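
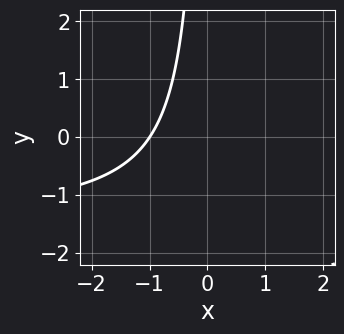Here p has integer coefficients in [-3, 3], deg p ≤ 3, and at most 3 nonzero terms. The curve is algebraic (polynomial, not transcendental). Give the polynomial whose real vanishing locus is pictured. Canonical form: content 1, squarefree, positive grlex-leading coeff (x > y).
(a) The degree is 2 — the shape is more complex than any degree-1 curve.
(b) Against the integer gridlines: no y-intercept at any integer in the box; one x-axis crossing is at x = -1.
(c) Putting this together gives p.

2*x*y + 3*x + 3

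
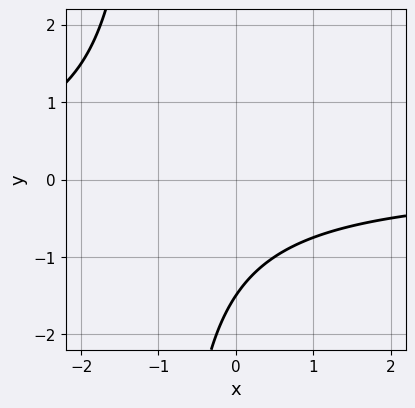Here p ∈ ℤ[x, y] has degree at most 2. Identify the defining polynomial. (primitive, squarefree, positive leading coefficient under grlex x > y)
2*x*y + 2*y + 3

First, degree: no degree-1 curve has this shape, so deg p = 2.
Next, checking where it meets the axes: no x-intercept at any integer in the box.
Finally, the integer polynomial consistent with all of this is the stated p.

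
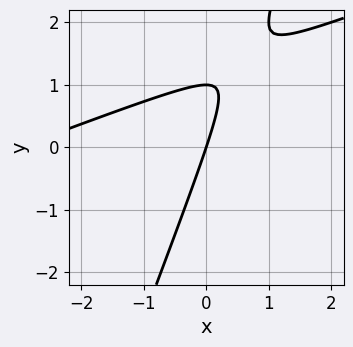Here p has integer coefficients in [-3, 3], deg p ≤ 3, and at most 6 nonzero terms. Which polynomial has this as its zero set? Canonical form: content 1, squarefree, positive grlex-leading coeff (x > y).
x^2 - 3*x*y + y^2 + 3*x - y

1. The degree is 2 — the shape is more complex than any degree-1 curve.
2. From the visible intercepts: one x-axis crossing is at x = 0; the y-axis gridline crossings are at y ∈ {0, 1}.
3. Matching integer coefficients to the picture gives p.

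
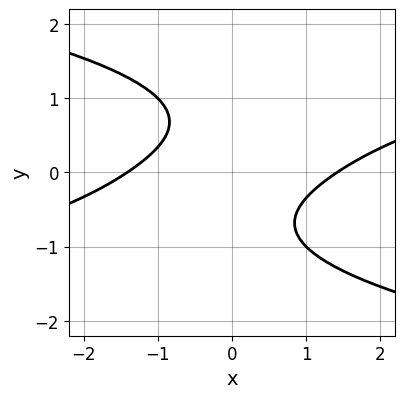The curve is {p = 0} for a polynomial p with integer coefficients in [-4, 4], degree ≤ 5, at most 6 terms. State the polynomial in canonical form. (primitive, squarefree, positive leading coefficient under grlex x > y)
deg p = 4. The shape is more complex than any degree-3 curve.
Checking where it meets the axes: it misses every integer gridline on the y-axis.
Assembling these constraints gives the stated polynomial.

2*y^4 - x^2 + 3*x*y + 2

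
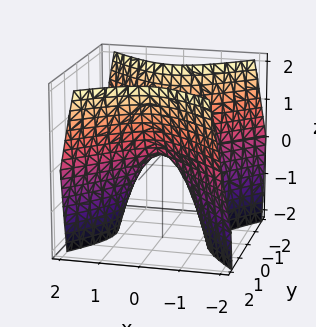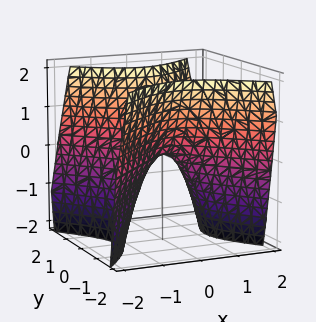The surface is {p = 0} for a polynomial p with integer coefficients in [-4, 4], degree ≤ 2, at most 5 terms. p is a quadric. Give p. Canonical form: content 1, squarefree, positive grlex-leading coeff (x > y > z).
3*x^2 - 3*y^2 + 2*z

1. Degree: a hyperbolic paraboloid; a quadric, so deg p = 2.
2. Symmetries: the x ↦ −x reflection is a symmetry, so x appears only in even powers; mirror symmetry y ↦ −y ⇒ only even powers of y.
3. Against the integer gridlines: one x-axis crossing is at x = 0; one y-axis crossing is at y = 0.
4. Putting this together gives p.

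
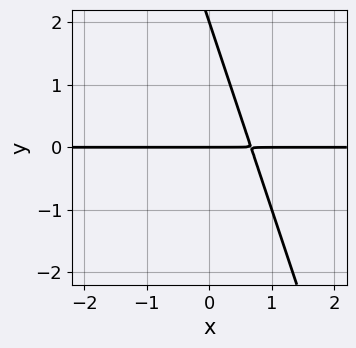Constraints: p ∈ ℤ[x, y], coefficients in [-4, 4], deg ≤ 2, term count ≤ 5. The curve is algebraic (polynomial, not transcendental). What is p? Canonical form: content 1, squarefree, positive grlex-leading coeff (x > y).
3*x*y + y^2 - 2*y

1. The degree is 2 — the shape is more complex than any degree-1 curve.
2. From the visible intercepts: every point of the x-axis in the box is on the curve; among the integer gridlines, it crosses the y-axis at y ∈ {0, 2}.
3. Putting this together gives p.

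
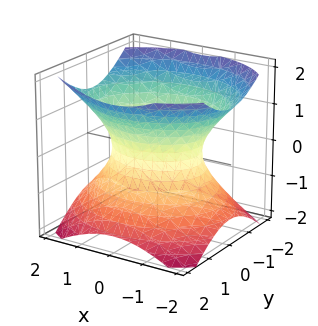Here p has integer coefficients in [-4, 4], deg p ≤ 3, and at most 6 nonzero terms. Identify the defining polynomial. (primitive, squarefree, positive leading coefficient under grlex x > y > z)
2*x^2 + 3*y^2 - 3*z^2 - 3

Degree: an hourglass — one-sheet hyperboloid; a quadric, so deg p = 2.
Symmetries: it's symmetric under y → −y, forcing even powers of y; mirror symmetry z ↦ −z ⇒ only even powers of z; the x ↦ −x reflection is a symmetry, so x appears only in even powers.
Checking where it meets the axes: the surface avoids every integer z-axis point in the box; the y-axis gridline crossings are at y ∈ {-1, 1}.
These observations pin down the coefficients.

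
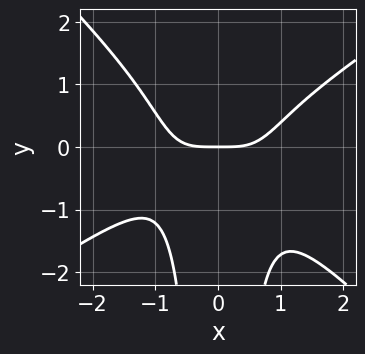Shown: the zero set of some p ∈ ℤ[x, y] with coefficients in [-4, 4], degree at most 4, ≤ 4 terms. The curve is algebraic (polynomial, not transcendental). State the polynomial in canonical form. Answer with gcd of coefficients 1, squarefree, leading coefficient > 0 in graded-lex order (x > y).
2*x^4 - x^3*y - 3*x^2*y^2 - 3*y

1. deg p = 4.
2. Reading off the gridlines: one x-axis crossing is at x = 0; one y-axis crossing is at y = 0.
3. Fitting integer coefficients to these (and the overall shape) gives p.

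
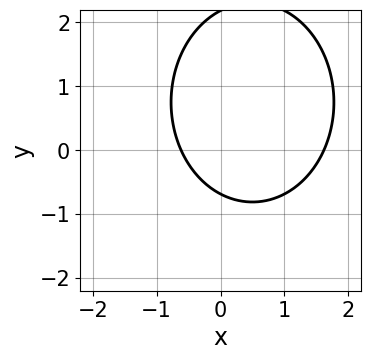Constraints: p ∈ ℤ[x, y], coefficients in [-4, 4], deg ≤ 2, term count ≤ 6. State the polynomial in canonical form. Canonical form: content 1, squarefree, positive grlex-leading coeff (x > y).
(a) deg p = 2. No degree-1 curve has this shape.
(b) Solving for integer coefficients yields p as stated.

3*x^2 + 2*y^2 - 3*x - 3*y - 3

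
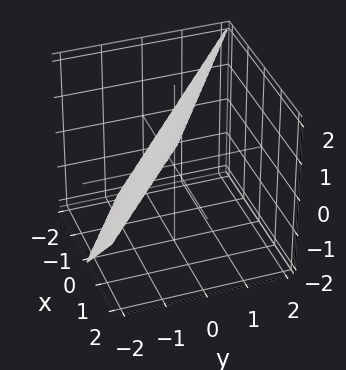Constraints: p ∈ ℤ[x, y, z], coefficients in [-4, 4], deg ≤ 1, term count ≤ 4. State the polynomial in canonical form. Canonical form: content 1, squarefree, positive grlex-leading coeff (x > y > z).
Degree: every cross-section is a straight line — this is a plane, so deg p = 1.
From the visible intercepts: it meets the z-axis at z = 1 (among the integer gridlines); one x-axis crossing is at x = -1.
The integer polynomial consistent with all of this is the stated p.

2*x + 3*y - 2*z + 2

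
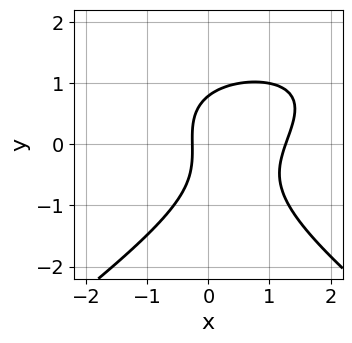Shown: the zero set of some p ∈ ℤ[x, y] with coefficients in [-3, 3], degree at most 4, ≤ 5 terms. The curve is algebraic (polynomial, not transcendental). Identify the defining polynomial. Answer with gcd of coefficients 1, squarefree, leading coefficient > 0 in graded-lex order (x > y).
x^2*y - 2*y^3 - 3*x^2 + 3*x + 1

Degree: no degree-2 curve has this shape, so deg p = 3.
Solving for integer coefficients yields p as stated.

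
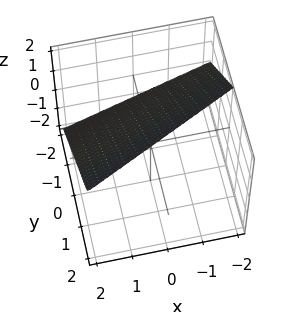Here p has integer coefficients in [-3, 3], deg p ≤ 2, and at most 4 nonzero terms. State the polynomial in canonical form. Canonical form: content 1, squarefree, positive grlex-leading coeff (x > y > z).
1. Degree: every cross-section is a straight line — this is a plane, so deg p = 1.
2. Observable constraints: it meets the x-axis at x = 2 (among the integer gridlines); it crosses the z-axis at the gridline z = 1; it crosses the y-axis at the gridline y = -1.
3. Together with the visible shape, these determine p as stated.

x - 2*y + 2*z - 2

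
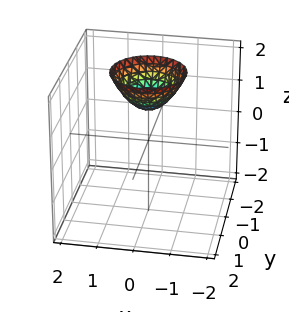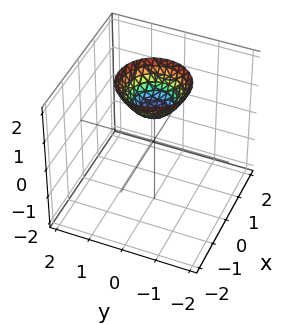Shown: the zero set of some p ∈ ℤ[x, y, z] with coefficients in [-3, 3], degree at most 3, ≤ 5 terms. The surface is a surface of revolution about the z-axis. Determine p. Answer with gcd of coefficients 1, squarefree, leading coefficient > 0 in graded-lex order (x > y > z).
Degree: the shape is more complex than any degree-1 surface, so deg p = 2.
Symmetries: rotational symmetry about the z-axis ⇒ p depends on x, y only through x² + y².
Reading off the gridlines: it misses every integer gridline on the y-axis; no x-intercept at any integer in the box; a circular section at z = 2 has radius exactly 1; one z-axis crossing is at z = 1.
Matching integer coefficients to the picture gives p.

x^2 + y^2 - z + 1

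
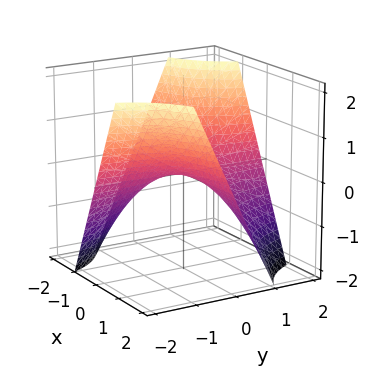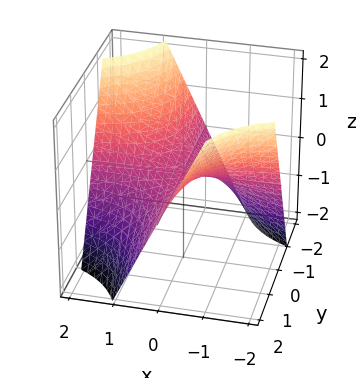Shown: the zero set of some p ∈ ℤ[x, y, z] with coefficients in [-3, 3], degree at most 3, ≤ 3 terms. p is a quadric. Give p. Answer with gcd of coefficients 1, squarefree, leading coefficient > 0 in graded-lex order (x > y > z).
x*y + z

Degree: a saddle surface; a quadric, so deg p = 2.
From the visible intercepts: every point of the x-axis in the box is on the surface; it meets the z-axis at z = 0 (among the integer gridlines); every point of the y-axis in the box is on the surface.
Matching integer coefficients to the picture gives p.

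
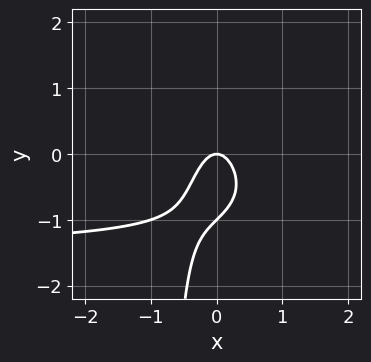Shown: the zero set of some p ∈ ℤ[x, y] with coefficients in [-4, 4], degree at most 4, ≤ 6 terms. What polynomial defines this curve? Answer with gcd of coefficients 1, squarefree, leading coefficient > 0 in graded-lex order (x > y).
The degree is 3 — a generic line meets the curve in up to 3 points.
From the visible intercepts: one x-axis crossing is at x = 0; among the integer gridlines, it crosses the y-axis at y ∈ {-1, 0}.
These observations pin down the coefficients.

2*x^2*y + x*y^2 + 3*x^2 + y^2 + y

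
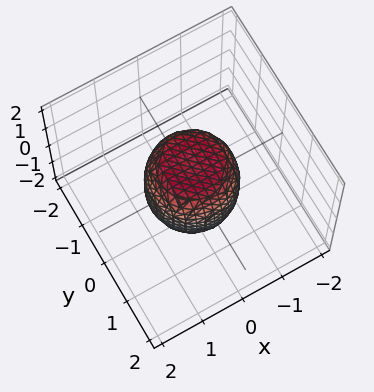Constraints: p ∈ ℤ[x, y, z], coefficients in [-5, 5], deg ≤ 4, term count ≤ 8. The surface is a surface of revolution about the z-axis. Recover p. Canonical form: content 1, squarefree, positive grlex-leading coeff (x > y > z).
1. Degree: the shape is more complex than any degree-3 surface, so deg p = 4.
2. Symmetries: rotational symmetry about the z-axis ⇒ p depends on x, y only through x² + y².
3. From the axis intercepts and sections: a circular section at z = -1 has radius between 0 and 1; among the integer gridlines, it crosses the z-axis at z ∈ {-1, 1}.
4. The integer polynomial consistent with all of this is the stated p. Check: (0, 1, 0) on the y-axis lies on the surface, and p(0, 1, 0) = 0. ✓

2*x^4 + 4*x^2*y^2 + 2*y^4 - x^2 - y^2 + z^2 - 1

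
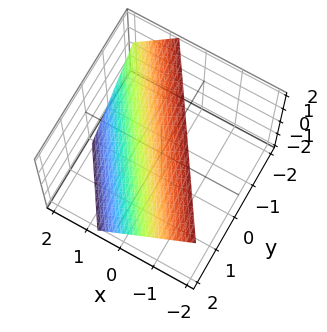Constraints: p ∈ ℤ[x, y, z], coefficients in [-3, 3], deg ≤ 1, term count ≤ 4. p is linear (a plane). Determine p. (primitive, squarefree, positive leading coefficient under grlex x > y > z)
3*x + 2*y + 2*z - 2

Degree: every cross-section is a straight line — this is a plane, so deg p = 1.
Against the integer gridlines: it meets the z-axis at z = 1 (among the integer gridlines); one y-axis crossing is at y = 1.
Fitting integer coefficients to these (and the overall shape) gives p.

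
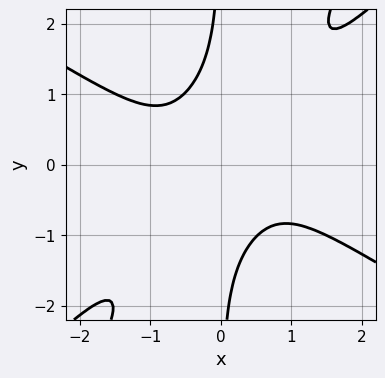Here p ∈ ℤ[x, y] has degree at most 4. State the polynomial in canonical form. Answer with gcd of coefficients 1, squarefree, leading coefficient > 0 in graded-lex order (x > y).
1. The degree is 4 — the shape is more complex than any degree-3 curve.
2. Against the integer gridlines: it misses every integer gridline on the y-axis; no x-intercept at any integer in the box.
3. Together with the visible shape, these determine p as stated.

x^4 - 2*x^2*y^2 + x*y^3 + 1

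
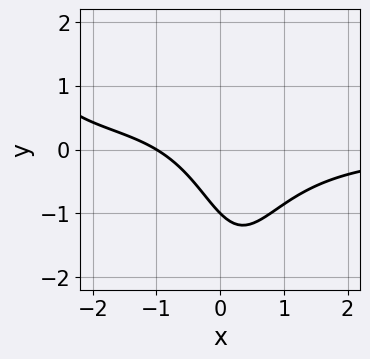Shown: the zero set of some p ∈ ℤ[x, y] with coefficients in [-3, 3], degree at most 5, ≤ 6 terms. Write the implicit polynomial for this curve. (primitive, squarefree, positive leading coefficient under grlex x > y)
x^3*y + 3*x^2*y + 3*x + 3*y + 3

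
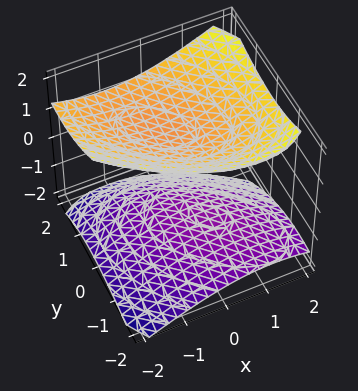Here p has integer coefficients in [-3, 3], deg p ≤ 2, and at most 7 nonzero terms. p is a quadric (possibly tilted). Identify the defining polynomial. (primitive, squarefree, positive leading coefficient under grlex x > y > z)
x^2 + x*y + y^2 - y*z - 2*z^2 + 2

The picture has 2 separate pieces. They look like related sheets of one shape, so recover p as a whole.
Degree: the shape is more complex than any degree-1 surface, so deg p = 2.
Checking where it meets the axes: the z-axis gridline crossings are at z ∈ {-1, 1}; the surface avoids every integer x-axis point in the box; no y-intercept at any integer in the box.
Together with the visible shape, these determine p as stated.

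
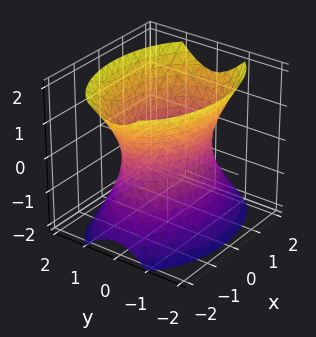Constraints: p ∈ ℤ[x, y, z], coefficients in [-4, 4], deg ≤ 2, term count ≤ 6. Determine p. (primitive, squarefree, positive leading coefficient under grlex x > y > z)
x^2 + 2*y^2 - z^2 - 2

First, degree: one connected sheet with a waist; a quadric, so deg p = 2.
Then, symmetries: it's symmetric under z → −z, forcing even powers of z; the y ↦ −y reflection is a symmetry, so y appears only in even powers; mirror symmetry x ↦ −x ⇒ only even powers of x.
Then, observable constraints: the y-axis gridline crossings are at y ∈ {-1, 1}; it misses every integer gridline on the z-axis.
Finally, fitting integer coefficients to these (and the overall shape) gives p.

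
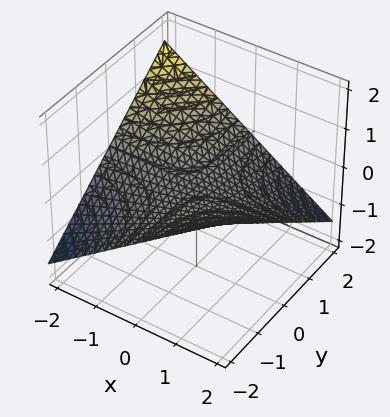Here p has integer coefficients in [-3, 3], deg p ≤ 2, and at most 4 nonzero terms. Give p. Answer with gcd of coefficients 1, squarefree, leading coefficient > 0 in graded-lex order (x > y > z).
x*y + 3*z

The degree is 2 — a hyperbolic paraboloid; a quadric.
From the axis intercepts and sections: one z-axis crossing is at z = 0; the visible y-axis segment lies entirely on the surface.
Solving for integer coefficients yields p as stated. Check: (-2, 0, 0) on the x-axis lies on the surface, and p(-2, 0, 0) = 0. ✓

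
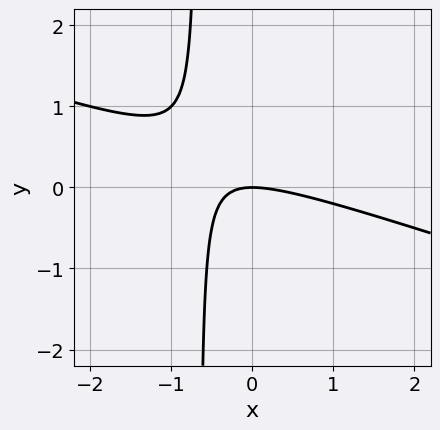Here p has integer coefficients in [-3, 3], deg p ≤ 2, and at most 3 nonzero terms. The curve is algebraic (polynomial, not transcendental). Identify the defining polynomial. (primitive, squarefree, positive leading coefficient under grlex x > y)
x^2 + 3*x*y + 2*y

1. Degree: the shape is more complex than any degree-1 curve, so deg p = 2.
2. From the axis intercepts and sections: one x-axis crossing is at x = 0; it crosses the y-axis at the gridline y = 0.
3. The integer polynomial consistent with all of this is the stated p.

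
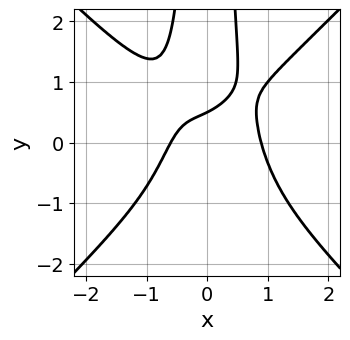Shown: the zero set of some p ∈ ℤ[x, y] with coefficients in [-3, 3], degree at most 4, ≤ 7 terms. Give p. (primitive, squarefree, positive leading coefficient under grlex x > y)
(a) The degree is 4 — no degree-3 curve has this shape.
(b) Solving for integer coefficients yields p as stated.

3*x^4 - 3*x^2*y^2 - x + 2*y - 1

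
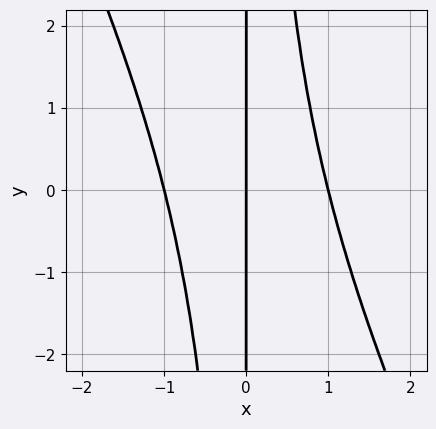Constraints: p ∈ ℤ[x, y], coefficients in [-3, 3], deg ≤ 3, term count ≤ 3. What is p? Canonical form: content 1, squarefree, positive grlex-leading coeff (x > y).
First, the degree is 3 — a generic line meets the curve in up to 3 points.
Next, observable constraints: every point of the y-axis in the box is on the curve; among the integer gridlines, it crosses the x-axis at x ∈ {-1, 0, 1}.
Finally, assembling these constraints gives the stated polynomial.

2*x^3 + x^2*y - 2*x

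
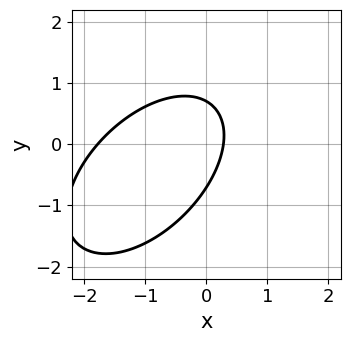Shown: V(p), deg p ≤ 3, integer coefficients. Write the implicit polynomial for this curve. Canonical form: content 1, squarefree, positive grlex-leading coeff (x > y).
deg p = 2. No degree-1 curve has this shape.
Matching integer coefficients to the picture gives p.

2*x^2 - 2*x*y + 2*y^2 + 3*x - 1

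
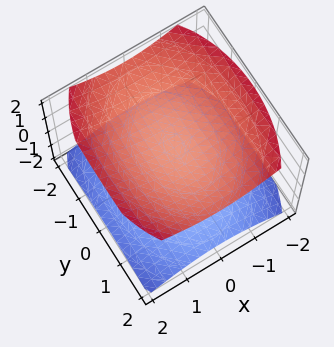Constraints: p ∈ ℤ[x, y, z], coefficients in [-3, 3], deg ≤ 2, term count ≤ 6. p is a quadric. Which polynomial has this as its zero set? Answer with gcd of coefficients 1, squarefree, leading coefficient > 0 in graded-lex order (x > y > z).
I count 2 distinct pieces. Treating them together as one polynomial.
Degree: two separate bowl-shaped sheets opening away from each other; a quadric, so deg p = 2.
Symmetries: the z ↦ −z reflection is a symmetry, so z appears only in even powers; mirror symmetry y ↦ −y ⇒ only even powers of y; mirror symmetry x ↦ −x ⇒ only even powers of x.
From the visible intercepts: among the integer gridlines, it crosses the z-axis at z ∈ {-1, 1}; it misses every integer gridline on the y-axis; it misses every integer gridline on the x-axis.
These observations pin down the coefficients.

2*x^2 + y^2 - 3*z^2 + 3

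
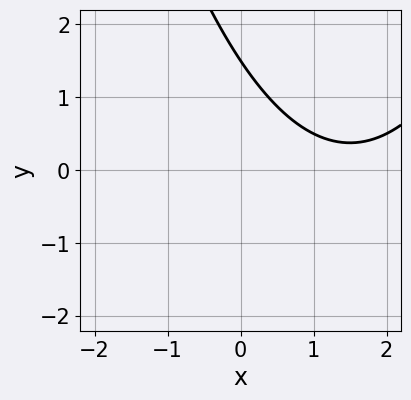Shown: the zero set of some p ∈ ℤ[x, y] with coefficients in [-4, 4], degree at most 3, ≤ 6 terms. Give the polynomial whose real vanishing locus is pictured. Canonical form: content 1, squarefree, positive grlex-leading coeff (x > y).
x^2 - 3*x - 2*y + 3

First, deg p = 2. A generic line meets the curve in up to 2 points.
Then, reading off the gridlines: it misses every integer gridline on the x-axis.
Finally, solving for integer coefficients yields p as stated.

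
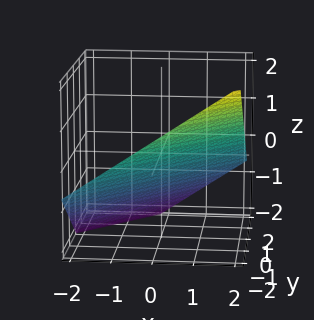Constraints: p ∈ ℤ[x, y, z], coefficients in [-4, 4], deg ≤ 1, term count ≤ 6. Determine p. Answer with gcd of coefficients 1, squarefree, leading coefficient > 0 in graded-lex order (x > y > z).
2*x - 2*y - 3*z - 2

First, degree: the surface is flat (a plane), so deg p = 1.
Next, from the axis intercepts and sections: it crosses the x-axis at the gridline x = 1; it meets the y-axis at y = -1 (among the integer gridlines).
Finally, putting this together gives p.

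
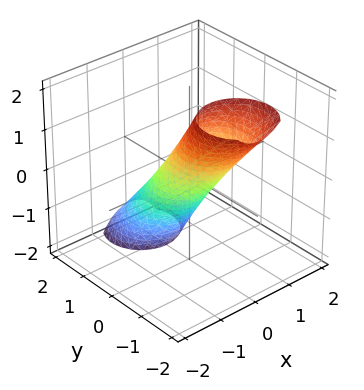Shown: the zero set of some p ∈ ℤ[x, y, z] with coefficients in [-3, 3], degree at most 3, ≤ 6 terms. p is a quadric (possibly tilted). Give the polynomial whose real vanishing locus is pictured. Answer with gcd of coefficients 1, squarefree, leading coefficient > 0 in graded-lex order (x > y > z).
2*x^2 + 2*y^2 + 3*y*z + z^2 - 1

deg p = 2.
Checking where it meets the axes: the z-axis gridline crossings are at z ∈ {-1, 1}.
Together with the visible shape, these determine p as stated.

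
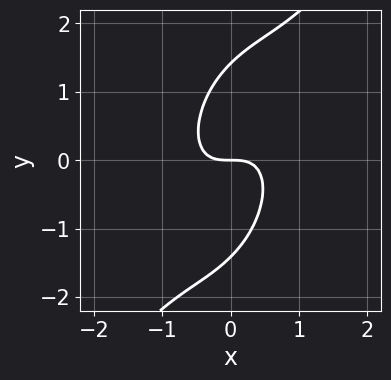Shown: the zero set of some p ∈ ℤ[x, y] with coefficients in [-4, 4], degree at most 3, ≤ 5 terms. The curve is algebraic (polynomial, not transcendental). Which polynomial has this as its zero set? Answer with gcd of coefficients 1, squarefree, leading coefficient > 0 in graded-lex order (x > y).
3*x^3 - 3*x^2*y + 2*x*y^2 - y^3 + 2*y

The degree is 3 — no degree-2 curve has this shape.
Reading off the gridlines: it meets the y-axis at y = 0 (among the integer gridlines); one x-axis crossing is at x = 0.
Together with the visible shape, these determine p as stated.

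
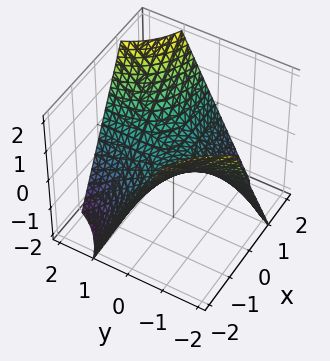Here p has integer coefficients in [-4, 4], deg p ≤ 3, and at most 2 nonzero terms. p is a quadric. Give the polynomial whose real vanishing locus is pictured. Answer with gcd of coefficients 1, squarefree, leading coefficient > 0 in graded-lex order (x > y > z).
x*y - z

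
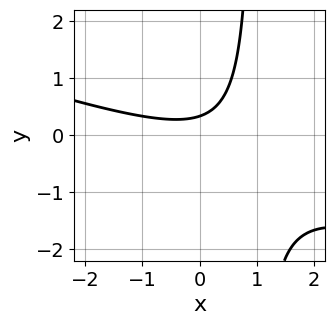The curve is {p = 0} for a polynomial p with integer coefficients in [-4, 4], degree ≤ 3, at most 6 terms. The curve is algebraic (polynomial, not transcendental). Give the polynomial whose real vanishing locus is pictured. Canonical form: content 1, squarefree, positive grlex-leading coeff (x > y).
x^2 + 3*x*y - 3*y + 1

Degree: the shape is more complex than any degree-1 curve, so deg p = 2.
Checking where it meets the axes: it misses every integer gridline on the x-axis.
Matching integer coefficients to the picture gives p.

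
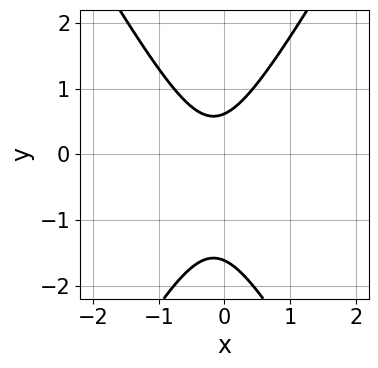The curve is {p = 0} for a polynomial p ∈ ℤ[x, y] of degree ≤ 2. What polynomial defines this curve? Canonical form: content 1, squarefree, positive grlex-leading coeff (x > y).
3*x^2 - y^2 + x - y + 1

(a) deg p = 2. No degree-1 curve has this shape.
(b) Observable constraints: it misses every integer gridline on the x-axis.
(c) These observations pin down the coefficients.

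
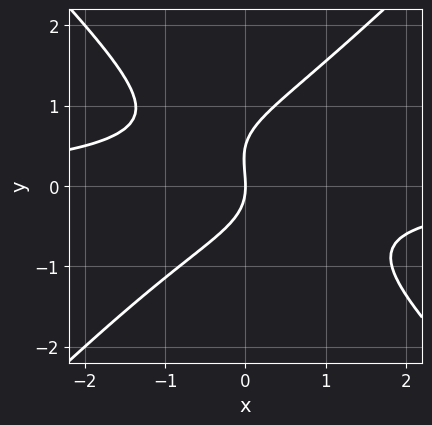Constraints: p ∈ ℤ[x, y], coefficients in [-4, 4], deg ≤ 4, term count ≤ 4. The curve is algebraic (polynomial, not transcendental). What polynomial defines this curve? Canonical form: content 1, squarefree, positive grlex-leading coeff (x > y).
2*x^2*y - 2*y^3 + y^2 + 2*x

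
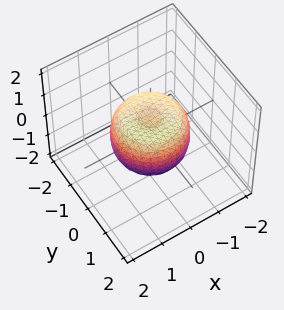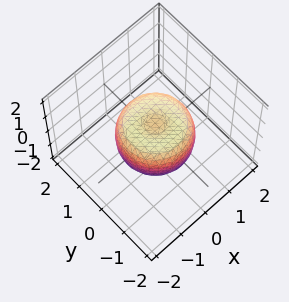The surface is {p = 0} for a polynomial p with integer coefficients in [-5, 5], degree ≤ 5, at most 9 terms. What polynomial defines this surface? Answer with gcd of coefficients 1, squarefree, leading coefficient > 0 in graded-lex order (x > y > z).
2*x^4 + 4*x^2*y^2 + 2*y^4 - 2*x^2 - 2*y^2 + 2*z^2 - 1

1. deg p = 4. The shape is more complex than any degree-3 surface.
2. By symmetry, the z-axis is an axis of rotation, so x and y enter only as x² + y².
3. Reading off the gridlines: a circular section at z = 0 has radius between 1 and 2.
4. The integer polynomial consistent with all of this is the stated p.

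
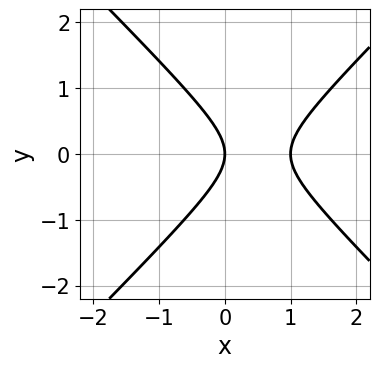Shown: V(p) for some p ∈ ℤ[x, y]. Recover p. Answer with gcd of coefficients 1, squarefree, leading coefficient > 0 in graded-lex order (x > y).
deg p = 2. The shape is more complex than any degree-1 curve.
Symmetries: the y ↦ −y reflection is a symmetry, so y appears only in even powers.
From the axis intercepts and sections: the x-axis gridline crossings are at x ∈ {0, 1}; it meets the y-axis at y = 0 (among the integer gridlines).
These observations pin down the coefficients.

x^2 - y^2 - x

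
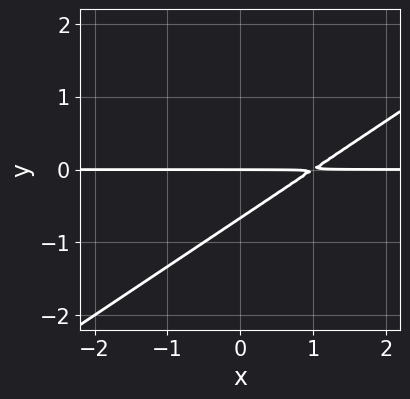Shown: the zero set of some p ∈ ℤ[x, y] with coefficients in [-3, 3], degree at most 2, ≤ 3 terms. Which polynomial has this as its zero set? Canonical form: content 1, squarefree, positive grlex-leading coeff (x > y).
1. deg p = 2. A generic line meets the curve in up to 2 points.
2. Observable constraints: it crosses the y-axis at the gridline y = 0; every point of the x-axis in the box is on the curve.
3. Together with the visible shape, these determine p as stated.

2*x*y - 3*y^2 - 2*y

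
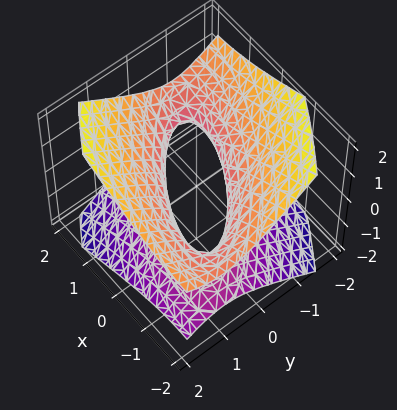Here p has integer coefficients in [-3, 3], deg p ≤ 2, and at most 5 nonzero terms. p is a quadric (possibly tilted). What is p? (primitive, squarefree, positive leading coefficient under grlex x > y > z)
(a) The degree is 2 — no degree-1 surface has this shape.
(b) Against the integer gridlines: the x-axis gridline crossings are at x ∈ {-1, 1}; the surface avoids every integer z-axis point in the box.
(c) These observations pin down the coefficients.

x^2 + 2*x*y + 2*y^2 - 3*z^2 - 1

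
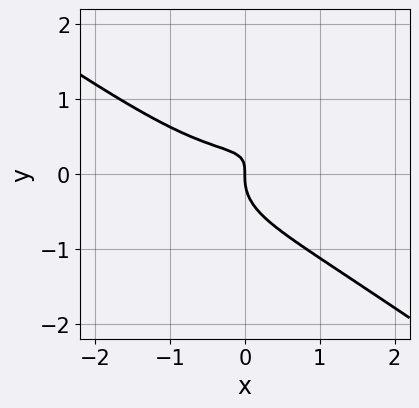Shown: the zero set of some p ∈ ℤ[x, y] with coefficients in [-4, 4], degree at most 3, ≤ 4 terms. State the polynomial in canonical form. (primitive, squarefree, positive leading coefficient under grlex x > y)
x^3 + 3*y^3 - 2*x*y + x

The degree is 3 — a generic line meets the curve in up to 3 points.
Observable constraints: one x-axis crossing is at x = 0; one y-axis crossing is at y = 0.
These observations pin down the coefficients.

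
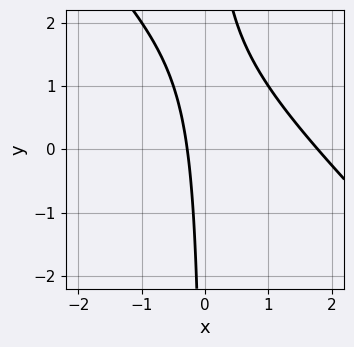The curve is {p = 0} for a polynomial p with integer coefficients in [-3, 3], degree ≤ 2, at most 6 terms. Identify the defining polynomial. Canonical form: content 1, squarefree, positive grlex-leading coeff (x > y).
2*x^2 + 2*x*y - 3*x - 1

First, deg p = 2. The shape is more complex than any degree-1 curve.
Then, reading off the gridlines: it misses every integer gridline on the y-axis.
Finally, putting this together gives p.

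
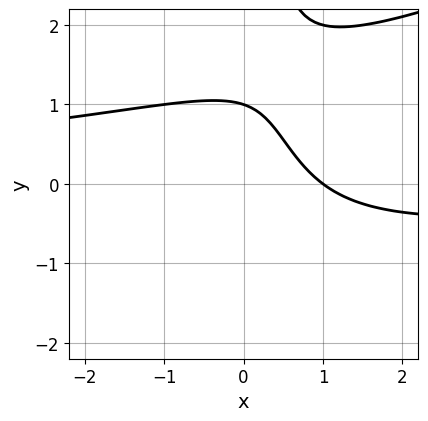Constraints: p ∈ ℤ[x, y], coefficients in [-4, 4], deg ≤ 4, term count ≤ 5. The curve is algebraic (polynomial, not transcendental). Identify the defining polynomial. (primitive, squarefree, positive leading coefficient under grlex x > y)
1. deg p = 3.
2. From the axis intercepts and sections: it meets the x-axis at x = 1 (among the integer gridlines); it crosses the y-axis at the gridline y = 1.
3. Together with the visible shape, these determine p as stated.

x^2*y - 2*x*y^2 + 3*x + 3*y - 3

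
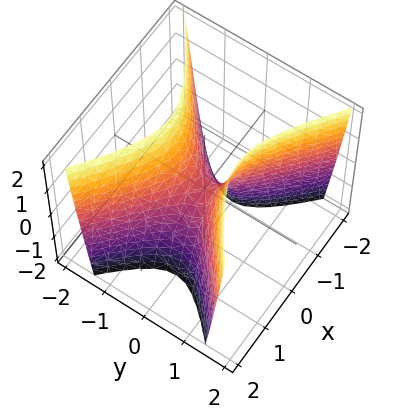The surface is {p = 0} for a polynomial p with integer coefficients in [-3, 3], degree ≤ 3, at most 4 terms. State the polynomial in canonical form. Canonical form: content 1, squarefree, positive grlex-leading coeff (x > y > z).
(a) deg p = 2. A hyperbolic paraboloid; a quadric.
(b) Symmetries: mirror symmetry x ↦ −x ⇒ only even powers of x; it's symmetric under y → −y, forcing even powers of y.
(c) Observable constraints: it crosses the z-axis at the gridline z = 0; it meets the y-axis at y = 0 (among the integer gridlines).
(d) Matching integer coefficients to the picture gives p.

2*x^2 - 3*y^2 + z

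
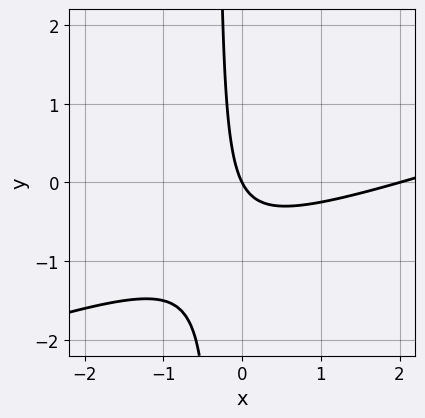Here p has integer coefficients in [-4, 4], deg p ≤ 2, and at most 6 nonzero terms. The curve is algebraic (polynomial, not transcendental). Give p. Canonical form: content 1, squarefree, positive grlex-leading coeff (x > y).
Degree: no degree-1 curve has this shape, so deg p = 2.
Reading off the gridlines: one y-axis crossing is at y = 0; the x-axis gridline crossings are at x ∈ {0, 2}.
Assembling these constraints gives the stated polynomial.

x^2 - 3*x*y - 2*x - y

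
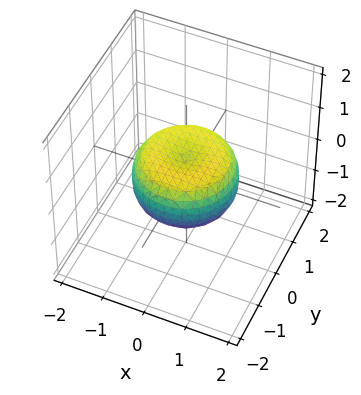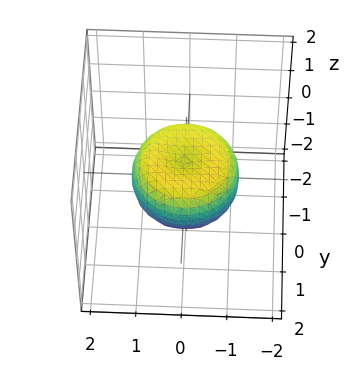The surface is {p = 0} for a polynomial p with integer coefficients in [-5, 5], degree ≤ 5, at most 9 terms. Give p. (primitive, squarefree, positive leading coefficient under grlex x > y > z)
(a) The degree is 4 — no degree-3 surface has this shape.
(b) Symmetries: rotational symmetry about the z-axis ⇒ p depends on x, y only through x² + y².
(c) From the visible intercepts: a circular section at z = 0 has radius between 1 and 2.
(d) Solving for integer coefficients yields p as stated.

2*x^4 + 4*x^2*y^2 + 2*y^4 - 2*x^2 - 2*y^2 + 3*z^2 - 1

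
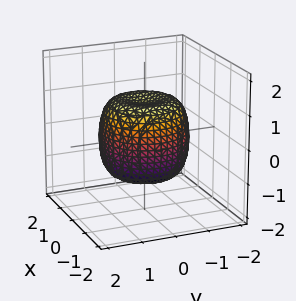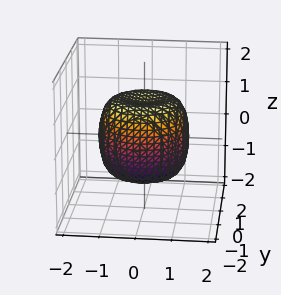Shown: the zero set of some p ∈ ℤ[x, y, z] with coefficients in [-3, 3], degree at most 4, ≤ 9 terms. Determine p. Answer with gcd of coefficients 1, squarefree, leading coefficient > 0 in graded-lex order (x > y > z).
Degree: no degree-3 surface has this shape, so deg p = 4.
By symmetry, the z-axis is an axis of rotation, so x and y enter only as x² + y².
From the axis intercepts and sections: among the integer gridlines, it crosses the z-axis at z ∈ {-1, 1}; a circular section at z = -1 has radius exactly 1.
These observations pin down the coefficients.

x^4 + 2*x^2*y^2 + y^4 - x^2 - y^2 + z^2 - 1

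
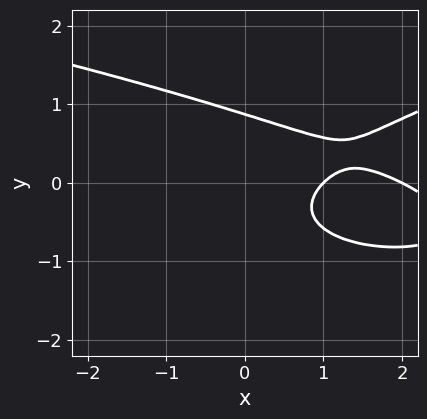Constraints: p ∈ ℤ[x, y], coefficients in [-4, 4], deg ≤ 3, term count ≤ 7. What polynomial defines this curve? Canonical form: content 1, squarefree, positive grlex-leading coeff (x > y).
3*y^3 - x^2 - x*y + 3*x - 2

First, the degree is 3 — the shape is more complex than any degree-2 curve.
Then, from the visible intercepts: the x-axis gridline crossings are at x ∈ {1, 2}.
Finally, these observations pin down the coefficients.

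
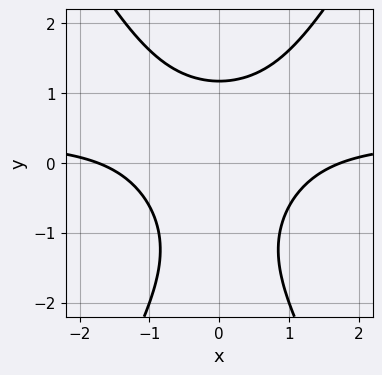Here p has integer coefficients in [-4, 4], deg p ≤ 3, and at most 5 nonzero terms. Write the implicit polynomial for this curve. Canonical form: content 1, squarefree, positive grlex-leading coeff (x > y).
3*x^2*y - y^3 - x^2 - y^2 + 3

(a) deg p = 3.
(b) Symmetries: the x ↦ −x reflection is a symmetry, so x appears only in even powers.
(c) Assembling these constraints gives the stated polynomial.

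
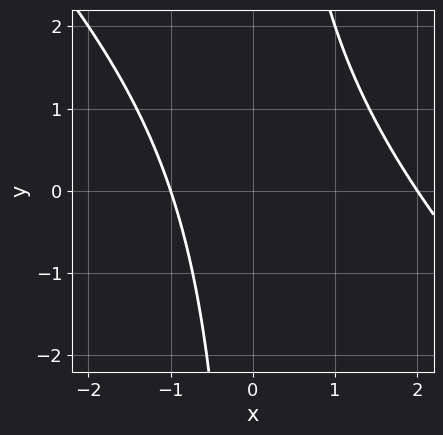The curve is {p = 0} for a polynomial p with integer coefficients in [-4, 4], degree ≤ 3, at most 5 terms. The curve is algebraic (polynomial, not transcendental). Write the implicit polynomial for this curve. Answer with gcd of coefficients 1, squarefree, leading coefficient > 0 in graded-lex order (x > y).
x^2 + x*y - x - 2

1. deg p = 2. No degree-1 curve has this shape.
2. From the visible intercepts: among the integer gridlines, it crosses the x-axis at x ∈ {-1, 2}; no y-intercept at any integer in the box.
3. Solving for integer coefficients yields p as stated.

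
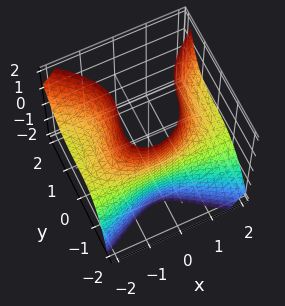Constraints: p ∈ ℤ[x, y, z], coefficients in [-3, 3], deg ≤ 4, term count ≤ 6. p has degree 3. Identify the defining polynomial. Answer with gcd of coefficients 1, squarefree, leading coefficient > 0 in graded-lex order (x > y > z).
1. The degree is 3 — a generic line meets the surface in up to 3 points.
2. From the visible intercepts: the surface avoids every integer z-axis point in the box; the surface avoids every integer x-axis point in the box.
3. Putting this together gives p.

2*x^2*z - x*y*z - 2*y^3 - 3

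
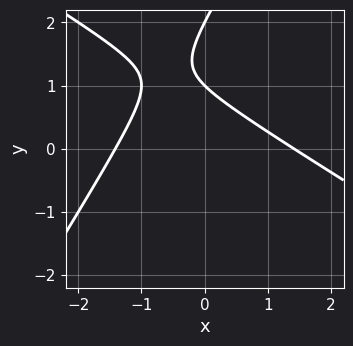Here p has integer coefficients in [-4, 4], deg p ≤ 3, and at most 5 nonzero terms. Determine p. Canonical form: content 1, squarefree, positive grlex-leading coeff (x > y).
x^2 + x*y - y^2 + 3*y - 2

1. Degree: no degree-1 curve has this shape, so deg p = 2.
2. Observable constraints: among the integer gridlines, it crosses the y-axis at y ∈ {1, 2}.
3. Solving for integer coefficients yields p as stated.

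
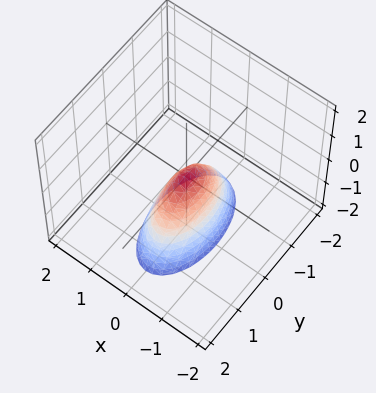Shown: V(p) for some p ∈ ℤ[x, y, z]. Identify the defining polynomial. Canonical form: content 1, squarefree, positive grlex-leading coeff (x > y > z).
3*x^2 + y^2 + z

(a) The degree is 2 — a paraboloid; a quadric.
(b) Symmetries: the y ↦ −y reflection is a symmetry, so y appears only in even powers; the x ↦ −x reflection is a symmetry, so x appears only in even powers.
(c) Reading off the gridlines: it meets the z-axis at z = 0 (among the integer gridlines); it crosses the y-axis at the gridline y = 0; one x-axis crossing is at x = 0.
(d) Together with the visible shape, these determine p as stated.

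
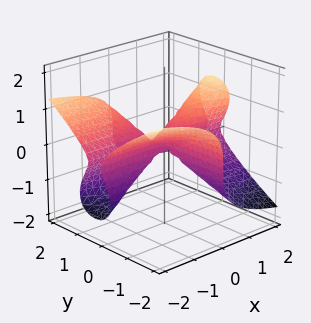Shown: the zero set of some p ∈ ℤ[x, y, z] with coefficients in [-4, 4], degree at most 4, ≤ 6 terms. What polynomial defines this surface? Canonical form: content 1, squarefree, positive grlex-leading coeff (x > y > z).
deg p = 3.
Observable constraints: the visible y-axis segment lies entirely on the surface; it crosses the z-axis at the gridline z = 0; the visible x-axis segment lies entirely on the surface.
Putting this together gives p.

2*x*y^2 - 2*x*z^2 + 3*z^3 - x*y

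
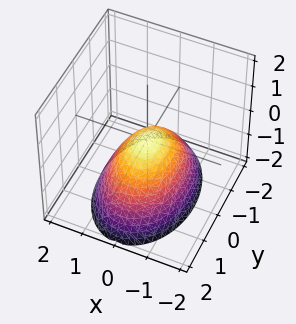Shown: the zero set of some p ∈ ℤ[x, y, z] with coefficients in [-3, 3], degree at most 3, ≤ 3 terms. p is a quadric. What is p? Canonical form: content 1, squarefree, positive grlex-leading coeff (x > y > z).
2*x^2 + y^2 + 2*z

1. Degree: a single bowl opening along one axis; a quadric, so deg p = 2.
2. Symmetries: it's symmetric under x → −x, forcing even powers of x; the y ↦ −y reflection is a symmetry, so y appears only in even powers.
3. From the axis intercepts and sections: it meets the z-axis at z = 0 (among the integer gridlines); it meets the y-axis at y = 0 (among the integer gridlines); one x-axis crossing is at x = 0.
4. Assembling these constraints gives the stated polynomial.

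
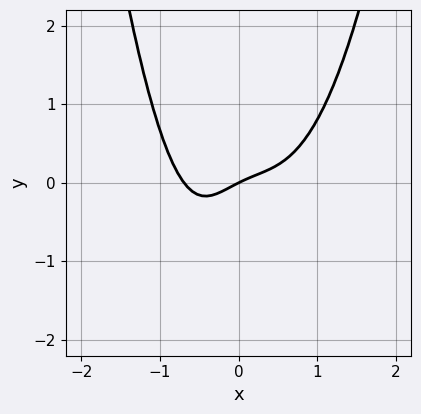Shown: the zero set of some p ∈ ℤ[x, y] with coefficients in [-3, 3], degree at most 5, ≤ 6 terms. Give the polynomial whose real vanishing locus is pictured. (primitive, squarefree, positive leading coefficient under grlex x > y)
3*x^4 - 2*x^2*y - x*y + x - 2*y

First, degree: the shape is more complex than any degree-3 curve, so deg p = 4.
Next, reading off the gridlines: it crosses the y-axis at the gridline y = 0; it meets the x-axis at x = 0 (among the integer gridlines).
Finally, solving for integer coefficients yields p as stated.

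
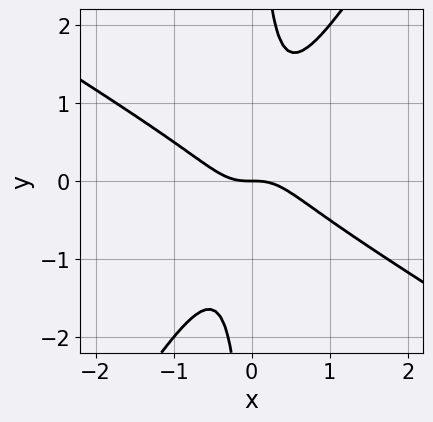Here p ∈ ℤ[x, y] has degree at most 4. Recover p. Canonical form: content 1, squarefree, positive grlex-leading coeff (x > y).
First, degree: the shape is more complex than any degree-2 curve, so deg p = 3.
Next, from the visible intercepts: one x-axis crossing is at x = 0; it crosses the y-axis at the gridline y = 0.
Finally, fitting integer coefficients to these (and the overall shape) gives p.

2*x^3 + 2*x^2*y - 2*x*y^2 + y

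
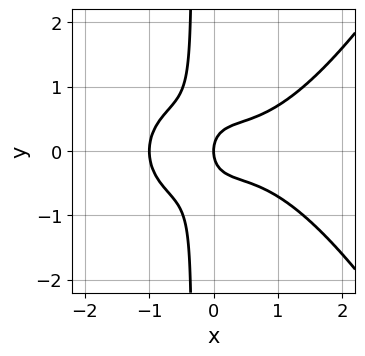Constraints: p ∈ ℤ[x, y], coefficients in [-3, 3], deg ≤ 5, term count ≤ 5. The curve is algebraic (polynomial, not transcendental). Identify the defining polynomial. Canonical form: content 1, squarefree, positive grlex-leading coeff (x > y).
x^4 - 3*x*y^2 - y^2 + x

(a) Degree: the shape is more complex than any degree-3 curve, so deg p = 4.
(b) Symmetries: the y ↦ −y reflection is a symmetry, so y appears only in even powers.
(c) Observable constraints: the x-axis gridline crossings are at x ∈ {-1, 0}; one y-axis crossing is at y = 0.
(d) Solving for integer coefficients yields p as stated.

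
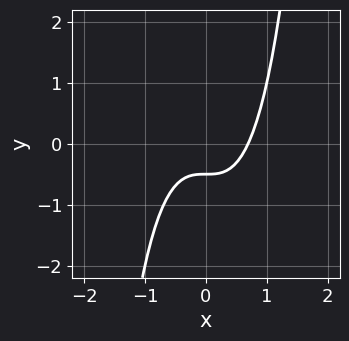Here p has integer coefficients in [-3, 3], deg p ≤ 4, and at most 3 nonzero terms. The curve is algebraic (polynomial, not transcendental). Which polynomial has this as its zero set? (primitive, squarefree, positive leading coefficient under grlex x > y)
Degree: a generic line meets the curve in up to 3 points, so deg p = 3.
The integer polynomial consistent with all of this is the stated p.

3*x^3 - 2*y - 1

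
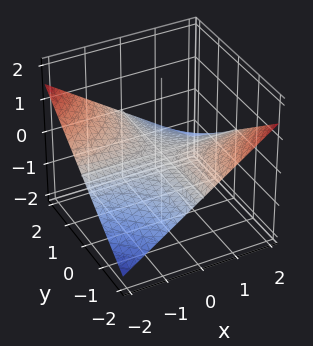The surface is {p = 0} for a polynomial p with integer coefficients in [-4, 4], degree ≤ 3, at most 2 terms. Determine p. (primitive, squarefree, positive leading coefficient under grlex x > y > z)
(a) Degree: a saddle surface; a quadric, so deg p = 2.
(b) From the visible intercepts: the visible x-axis segment lies entirely on the surface; it crosses the z-axis at the gridline z = 0.
(c) These observations pin down the coefficients.

x*y + 3*z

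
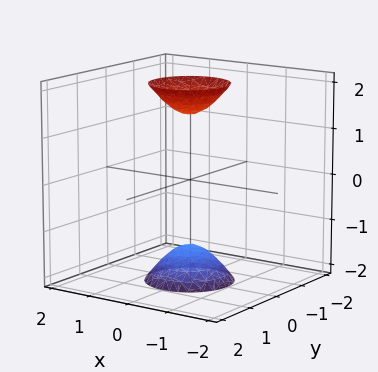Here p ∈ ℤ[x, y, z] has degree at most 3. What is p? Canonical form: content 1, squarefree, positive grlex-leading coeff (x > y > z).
3*x^2 + 3*y^2 - z^2 + 2

1. There are 2 components.
2. deg p = 2.
3. Symmetries: rotational symmetry about the z-axis ⇒ p depends on x, y only through x² + y².
4. Checking where it meets the axes: it misses every integer gridline on the x-axis; it misses every integer gridline on the y-axis.
5. Matching integer coefficients to the picture gives p.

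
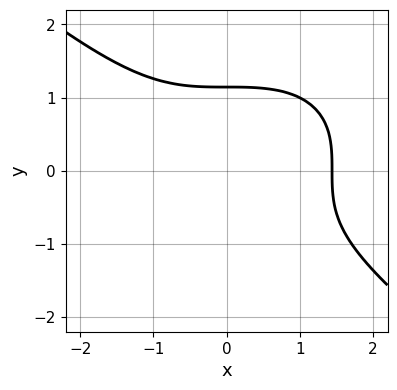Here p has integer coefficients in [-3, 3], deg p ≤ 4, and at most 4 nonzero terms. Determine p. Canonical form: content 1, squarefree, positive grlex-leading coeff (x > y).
x^3 + 2*y^3 - 3

deg p = 3. No degree-2 curve has this shape.
Matching integer coefficients to the picture gives p.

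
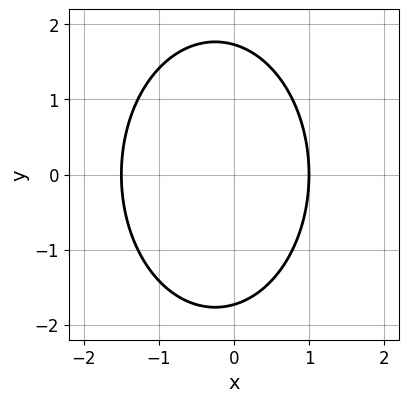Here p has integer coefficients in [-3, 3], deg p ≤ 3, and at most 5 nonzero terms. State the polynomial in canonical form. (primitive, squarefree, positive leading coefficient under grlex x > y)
2*x^2 + y^2 + x - 3

Degree: the shape is more complex than any degree-1 curve, so deg p = 2.
Symmetries: mirror symmetry y ↦ −y ⇒ only even powers of y.
Checking where it meets the axes: one x-axis crossing is at x = 1.
The integer polynomial consistent with all of this is the stated p.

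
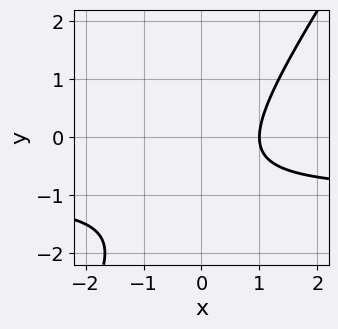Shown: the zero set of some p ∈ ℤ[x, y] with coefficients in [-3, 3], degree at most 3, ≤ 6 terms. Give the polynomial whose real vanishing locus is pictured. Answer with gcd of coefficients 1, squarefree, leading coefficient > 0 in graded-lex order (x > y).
3*x*y - 2*y^2 + 3*x - 3*y - 3

1. The degree is 2 — the shape is more complex than any degree-1 curve.
2. Observable constraints: it meets the x-axis at x = 1 (among the integer gridlines); the curve avoids every integer y-axis point in the box.
3. Putting this together gives p.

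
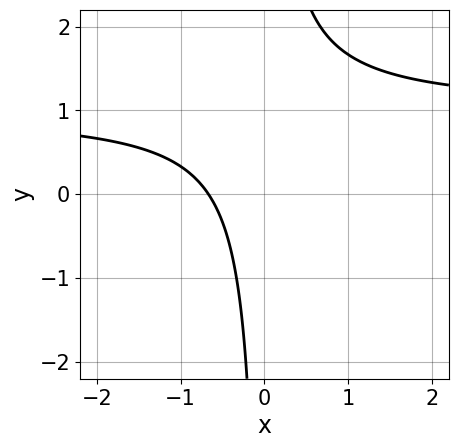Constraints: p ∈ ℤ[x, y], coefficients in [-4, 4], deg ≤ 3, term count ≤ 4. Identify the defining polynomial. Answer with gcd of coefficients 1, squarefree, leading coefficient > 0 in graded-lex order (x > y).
3*x*y - 3*x - 2

The degree is 2 — the shape is more complex than any degree-1 curve.
Observable constraints: it misses every integer gridline on the y-axis.
Fitting integer coefficients to these (and the overall shape) gives p.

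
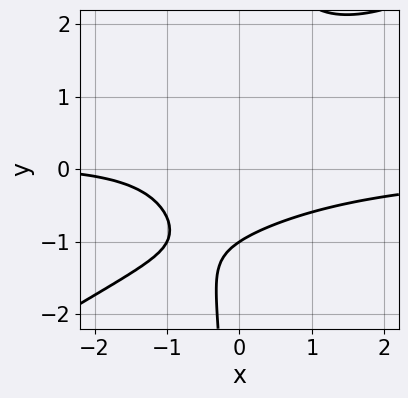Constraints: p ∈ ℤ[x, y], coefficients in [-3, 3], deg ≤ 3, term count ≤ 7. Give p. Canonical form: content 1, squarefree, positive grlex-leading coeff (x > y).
1. deg p = 3. A generic line meets the curve in up to 3 points.
2. Reading off the gridlines: it crosses the y-axis at the gridline y = -1; the curve avoids every integer x-axis point in the box.
3. Solving for integer coefficients yields p as stated.

2*x^2*y - 3*x*y^2 + x + 3*y + 3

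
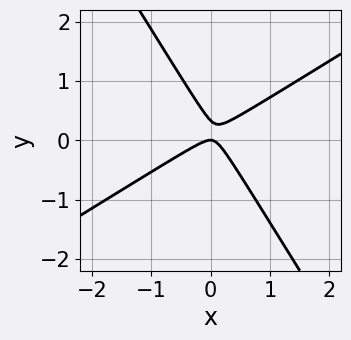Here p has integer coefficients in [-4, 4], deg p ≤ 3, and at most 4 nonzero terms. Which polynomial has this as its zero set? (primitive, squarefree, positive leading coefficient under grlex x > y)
3*x^2 - 3*x*y - 3*y^2 + y

1. Degree: the shape is more complex than any degree-1 curve, so deg p = 2.
2. Observable constraints: one x-axis crossing is at x = 0; it meets the y-axis at y = 0 (among the integer gridlines).
3. Fitting integer coefficients to these (and the overall shape) gives p.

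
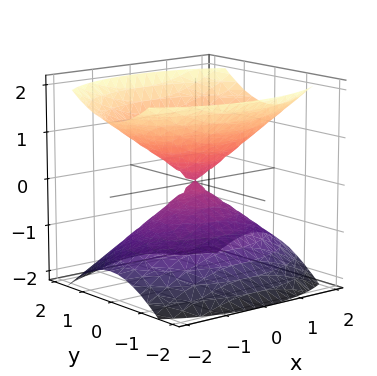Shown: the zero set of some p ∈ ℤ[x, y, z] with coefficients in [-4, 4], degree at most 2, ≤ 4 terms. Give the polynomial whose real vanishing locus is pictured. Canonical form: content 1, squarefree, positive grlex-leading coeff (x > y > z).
I count 2 distinct pieces. They look like related sheets of one shape, so recover p as a whole.
deg p = 2. A double cone through the origin; a quadric.
Symmetries: the z ↦ −z reflection is a symmetry, so z appears only in even powers; mirror symmetry y ↦ −y ⇒ only even powers of y; mirror symmetry x ↦ −x ⇒ only even powers of x.
From the visible intercepts: it crosses the x-axis at the gridline x = 0; it crosses the y-axis at the gridline y = 0.
Putting this together gives p.

x^2 + 2*y^2 - 2*z^2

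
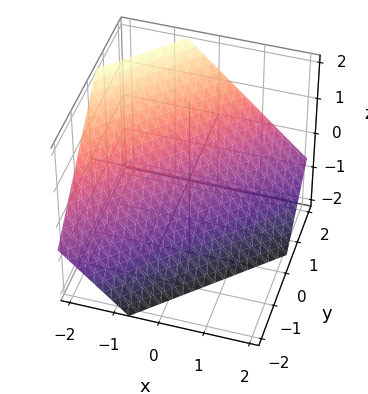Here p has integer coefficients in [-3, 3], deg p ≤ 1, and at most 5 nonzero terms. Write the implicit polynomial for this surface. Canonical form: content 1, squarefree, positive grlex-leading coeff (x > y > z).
1. The degree is 1 — the surface is flat (a plane).
2. Putting this together gives p.

3*x - 3*y + 3*z + 2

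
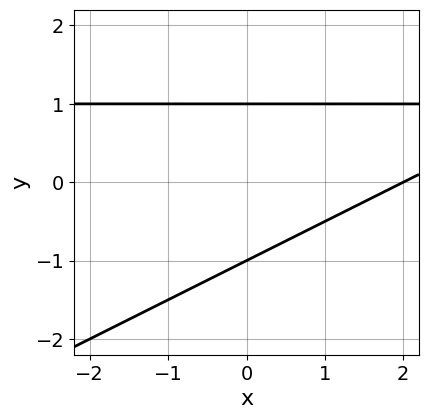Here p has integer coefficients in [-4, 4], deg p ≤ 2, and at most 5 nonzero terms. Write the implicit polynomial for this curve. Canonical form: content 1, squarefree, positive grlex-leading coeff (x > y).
x*y - 2*y^2 - x + 2

1. Degree: the shape is more complex than any degree-1 curve, so deg p = 2.
2. Checking where it meets the axes: it meets the x-axis at x = 2 (among the integer gridlines); among the integer gridlines, it crosses the y-axis at y ∈ {-1, 1}.
3. These observations pin down the coefficients.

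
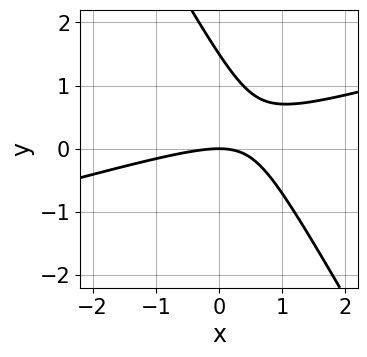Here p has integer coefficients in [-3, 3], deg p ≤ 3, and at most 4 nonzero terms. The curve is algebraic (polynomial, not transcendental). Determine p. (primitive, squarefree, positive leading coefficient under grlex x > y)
x^2 - 3*x*y - 2*y^2 + 3*y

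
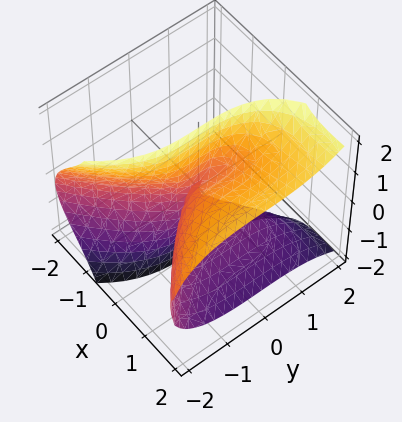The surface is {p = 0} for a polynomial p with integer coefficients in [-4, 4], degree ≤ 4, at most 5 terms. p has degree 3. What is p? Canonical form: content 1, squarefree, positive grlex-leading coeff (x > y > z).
3*x*z^2 - y^3 - 3*x^2

1. The degree is 3 — the shape is more complex than any degree-2 surface.
2. Against the integer gridlines: the visible z-axis segment lies entirely on the surface; it meets the y-axis at y = 0 (among the integer gridlines).
3. Solving for integer coefficients yields p as stated.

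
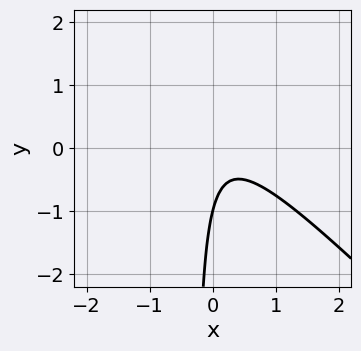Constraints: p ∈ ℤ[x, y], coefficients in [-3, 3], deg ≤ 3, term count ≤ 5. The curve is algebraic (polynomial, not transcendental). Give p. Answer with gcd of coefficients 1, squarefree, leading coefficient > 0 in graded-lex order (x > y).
First, the degree is 2 — no degree-1 curve has this shape.
Then, reading off the gridlines: one y-axis crossing is at y = -1; the curve avoids every integer x-axis point in the box.
Finally, putting this together gives p.

3*x^2 + 3*x*y - x + y + 1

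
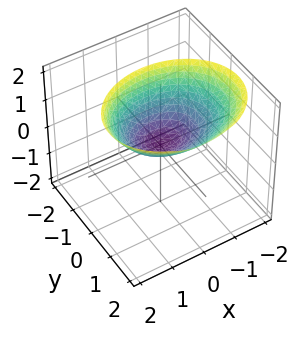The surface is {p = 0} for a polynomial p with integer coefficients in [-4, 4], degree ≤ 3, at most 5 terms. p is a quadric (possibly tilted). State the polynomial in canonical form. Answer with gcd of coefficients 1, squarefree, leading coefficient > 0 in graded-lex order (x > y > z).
2*x^2 + 3*y^2 - 2*y*z - 3*z

(a) deg p = 2. A generic line meets the surface in up to 2 points.
(b) Checking where it meets the axes: one z-axis crossing is at z = 0; it crosses the y-axis at the gridline y = 0; it crosses the x-axis at the gridline x = 0.
(c) Fitting integer coefficients to these (and the overall shape) gives p.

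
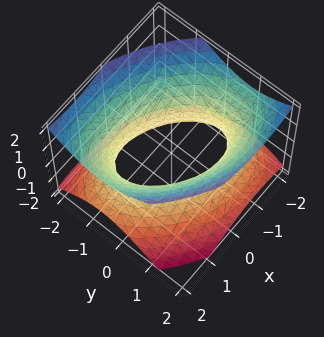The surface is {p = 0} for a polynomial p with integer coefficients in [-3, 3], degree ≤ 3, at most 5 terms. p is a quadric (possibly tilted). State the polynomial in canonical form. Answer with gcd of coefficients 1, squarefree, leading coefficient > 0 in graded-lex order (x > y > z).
(a) The degree is 2 — the shape is more complex than any degree-1 surface.
(b) From the axis intercepts and sections: the y-axis gridline crossings are at y ∈ {-1, 1}; it misses every integer gridline on the z-axis.
(c) Fitting integer coefficients to these (and the overall shape) gives p.

2*x^2 + 2*x*y + 3*y^2 - 3*z^2 - 3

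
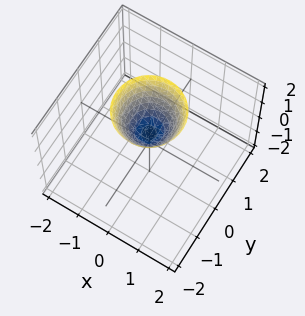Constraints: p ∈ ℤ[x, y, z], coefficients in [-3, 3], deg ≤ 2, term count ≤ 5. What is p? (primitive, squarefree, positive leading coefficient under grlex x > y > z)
3*x^2 + 3*y^2 - 2*z + 1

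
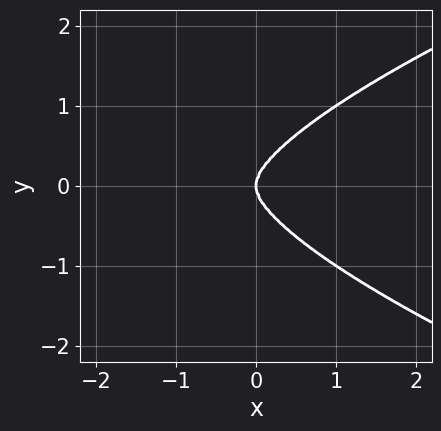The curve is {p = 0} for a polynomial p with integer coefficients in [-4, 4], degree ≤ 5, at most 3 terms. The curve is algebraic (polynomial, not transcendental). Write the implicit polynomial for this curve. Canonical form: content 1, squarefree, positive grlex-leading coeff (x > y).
First, the degree is 4 — no degree-3 curve has this shape.
Next, symmetries: mirror symmetry y ↦ −y ⇒ only even powers of y.
Then, from the visible intercepts: it crosses the x-axis at the gridline x = 0; it meets the y-axis at y = 0 (among the integer gridlines).
Finally, putting this together gives p.

2*y^4 - x^3 - x*y^2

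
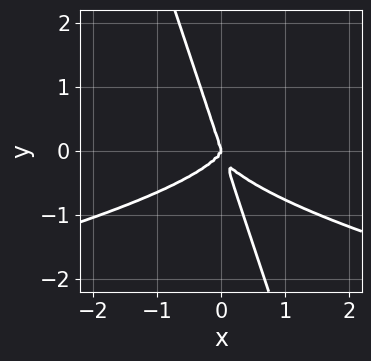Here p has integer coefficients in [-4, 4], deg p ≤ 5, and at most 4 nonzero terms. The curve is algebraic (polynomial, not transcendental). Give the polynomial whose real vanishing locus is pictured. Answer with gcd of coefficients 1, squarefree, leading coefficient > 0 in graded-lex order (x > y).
3*x*y^3 + y^4 + x^3

(a) The degree is 4 — no degree-3 curve has this shape.
(b) From the axis intercepts and sections: it meets the y-axis at y = 0 (among the integer gridlines); one x-axis crossing is at x = 0.
(c) Matching integer coefficients to the picture gives p.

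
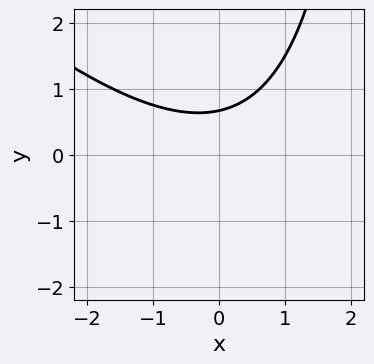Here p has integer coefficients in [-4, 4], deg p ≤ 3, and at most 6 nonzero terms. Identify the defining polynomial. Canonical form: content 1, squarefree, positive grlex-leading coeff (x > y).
x^2 + x*y - 3*y + 2

1. deg p = 2. The shape is more complex than any degree-1 curve.
2. From the visible intercepts: the curve avoids every integer x-axis point in the box.
3. Assembling these constraints gives the stated polynomial.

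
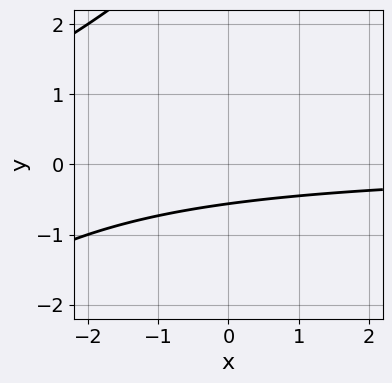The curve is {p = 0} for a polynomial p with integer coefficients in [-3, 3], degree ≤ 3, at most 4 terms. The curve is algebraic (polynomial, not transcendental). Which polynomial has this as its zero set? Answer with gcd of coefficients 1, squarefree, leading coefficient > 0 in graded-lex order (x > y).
x*y - y^2 + 3*y + 2

First, the degree is 2 — a generic line meets the curve in up to 2 points.
Then, against the integer gridlines: it misses every integer gridline on the x-axis.
Finally, putting this together gives p.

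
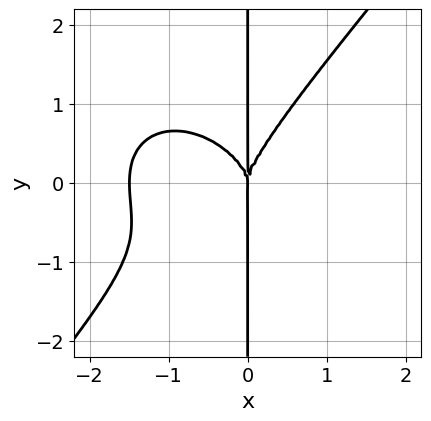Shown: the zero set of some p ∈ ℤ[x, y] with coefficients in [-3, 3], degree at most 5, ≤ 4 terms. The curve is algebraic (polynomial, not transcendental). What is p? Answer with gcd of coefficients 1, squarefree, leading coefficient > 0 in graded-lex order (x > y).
1. Degree: no degree-3 curve has this shape, so deg p = 4.
2. Observable constraints: the visible y-axis segment lies entirely on the curve; one x-axis crossing is at x = 0.
3. Matching integer coefficients to the picture gives p.

2*x^4 + x^2*y^2 - 2*x*y^3 + 3*x^3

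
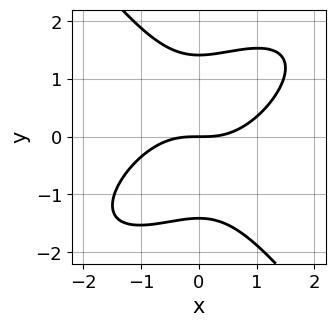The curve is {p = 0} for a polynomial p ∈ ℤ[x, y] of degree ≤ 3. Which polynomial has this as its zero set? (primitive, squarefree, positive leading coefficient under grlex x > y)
x^3 - x^2*y + y^3 - 2*y

(a) deg p = 3. The shape is more complex than any degree-2 curve.
(b) Against the integer gridlines: it meets the x-axis at x = 0 (among the integer gridlines); it meets the y-axis at y = 0 (among the integer gridlines).
(c) These observations pin down the coefficients.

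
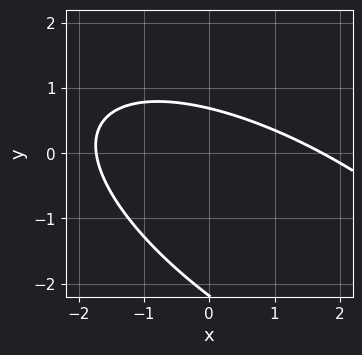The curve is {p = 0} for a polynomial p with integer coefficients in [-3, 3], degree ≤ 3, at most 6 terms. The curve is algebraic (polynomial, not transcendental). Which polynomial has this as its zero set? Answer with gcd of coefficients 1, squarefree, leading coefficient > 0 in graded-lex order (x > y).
First, deg p = 2. A generic line meets the curve in up to 2 points.
Finally, matching integer coefficients to the picture gives p.

x^2 + 2*x*y + 2*y^2 + 3*y - 3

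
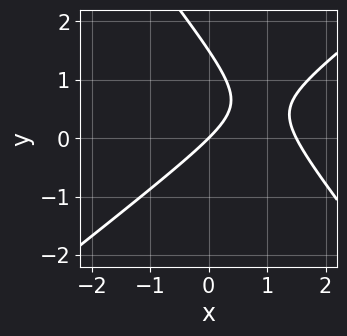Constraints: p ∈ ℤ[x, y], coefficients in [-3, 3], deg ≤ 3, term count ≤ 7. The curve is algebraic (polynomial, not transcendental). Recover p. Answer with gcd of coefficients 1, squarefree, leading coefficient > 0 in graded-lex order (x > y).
1. The degree is 2 — the shape is more complex than any degree-1 curve.
2. Reading off the gridlines: it meets the y-axis at y = 0 (among the integer gridlines); one x-axis crossing is at x = 0.
3. Matching integer coefficients to the picture gives p.

2*x^2 - x*y - 2*y^2 - 3*x + 3*y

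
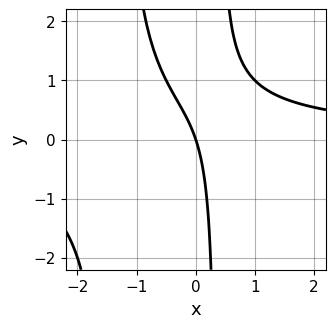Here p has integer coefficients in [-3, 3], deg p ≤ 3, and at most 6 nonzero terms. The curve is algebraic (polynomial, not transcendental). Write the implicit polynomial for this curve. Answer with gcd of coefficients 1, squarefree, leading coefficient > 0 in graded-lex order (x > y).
2*x^2*y + 2*x*y - 3*x - y

deg p = 3.
From the axis intercepts and sections: one x-axis crossing is at x = 0; it crosses the y-axis at the gridline y = 0.
Together with the visible shape, these determine p as stated.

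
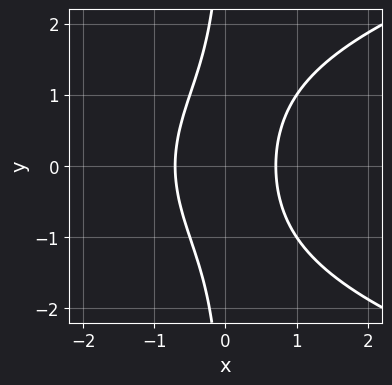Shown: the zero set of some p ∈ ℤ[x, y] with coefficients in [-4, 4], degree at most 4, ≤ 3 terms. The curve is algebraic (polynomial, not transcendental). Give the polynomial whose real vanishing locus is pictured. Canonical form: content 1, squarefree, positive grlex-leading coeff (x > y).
x*y^2 - 2*x^2 + 1

(a) deg p = 3. No degree-2 curve has this shape.
(b) Symmetries: it's symmetric under y → −y, forcing even powers of y.
(c) Reading off the gridlines: the curve avoids every integer y-axis point in the box.
(d) Solving for integer coefficients yields p as stated.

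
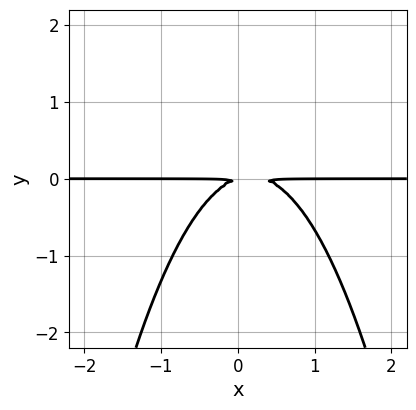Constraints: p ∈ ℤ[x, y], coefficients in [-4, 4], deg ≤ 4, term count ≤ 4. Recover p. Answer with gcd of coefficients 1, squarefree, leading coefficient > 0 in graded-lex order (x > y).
3*x^2*y - x*y + 3*y^2

The degree is 3 — no degree-2 curve has this shape.
Observable constraints: every point of the x-axis in the box is on the curve.
Assembling these constraints gives the stated polynomial.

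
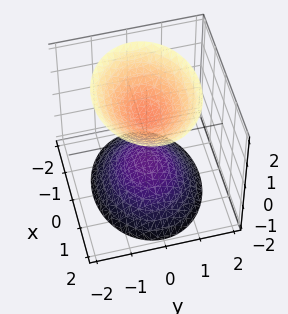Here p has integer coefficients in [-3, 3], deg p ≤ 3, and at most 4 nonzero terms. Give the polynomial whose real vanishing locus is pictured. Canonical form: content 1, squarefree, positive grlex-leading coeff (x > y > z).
(a) There are 2 components. They look like related sheets of one shape, so recover p as a whole.
(b) deg p = 2. Two sheets facing apart; a quadric.
(c) Symmetries: it's symmetric under y → −y, forcing even powers of y; the x ↦ −x reflection is a symmetry, so x appears only in even powers; it's symmetric under z → −z, forcing even powers of z.
(d) From the visible intercepts: it misses every integer gridline on the y-axis; among the integer gridlines, it crosses the z-axis at z ∈ {-1, 1}.
(e) Together with the visible shape, these determine p as stated.

2*x^2 + 3*y^2 - 2*z^2 + 2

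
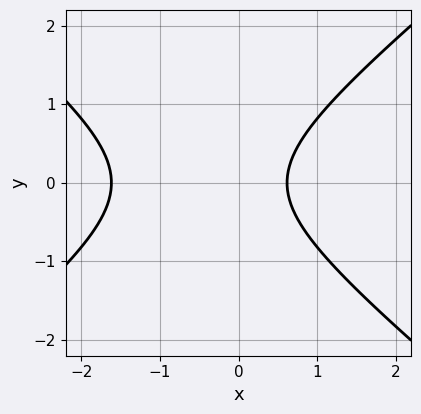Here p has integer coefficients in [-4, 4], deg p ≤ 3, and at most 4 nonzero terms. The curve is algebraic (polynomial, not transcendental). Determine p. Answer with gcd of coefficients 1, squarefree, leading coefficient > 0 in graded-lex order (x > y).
deg p = 2. The shape is more complex than any degree-1 curve.
Symmetries: it's symmetric under y → −y, forcing even powers of y.
Against the integer gridlines: the curve avoids every integer y-axis point in the box.
Matching integer coefficients to the picture gives p.

2*x^2 - 3*y^2 + 2*x - 2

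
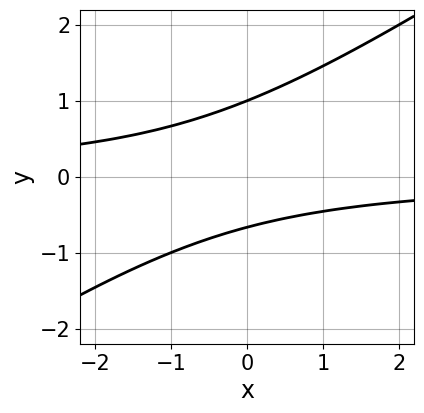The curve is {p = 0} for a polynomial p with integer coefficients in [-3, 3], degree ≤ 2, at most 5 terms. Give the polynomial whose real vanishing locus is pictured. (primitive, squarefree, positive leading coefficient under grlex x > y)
2*x*y - 3*y^2 + y + 2

(a) deg p = 2.
(b) From the visible intercepts: it crosses the y-axis at the gridline y = 1; it misses every integer gridline on the x-axis.
(c) Assembling these constraints gives the stated polynomial.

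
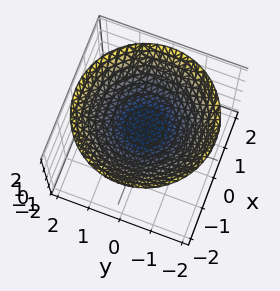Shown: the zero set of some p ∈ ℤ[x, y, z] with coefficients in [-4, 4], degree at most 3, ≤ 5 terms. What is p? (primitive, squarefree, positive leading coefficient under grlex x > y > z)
1. deg p = 2. No degree-1 surface has this shape.
2. Symmetries: rotational symmetry about the z-axis ⇒ p depends on x, y only through x² + y².
3. Observable constraints: no x-intercept at any integer in the box; the surface avoids every integer y-axis point in the box; a circular section at z = 1 has radius exactly 1.
4. Together with the visible shape, these determine p as stated.

x^2 + y^2 - 3*z + 2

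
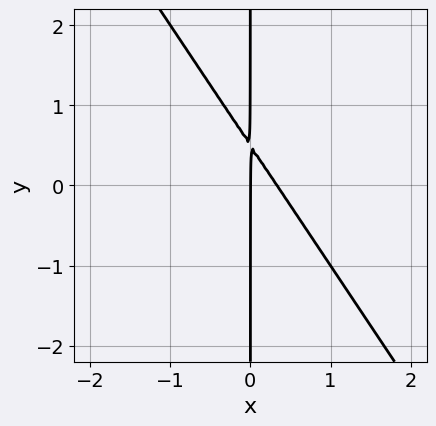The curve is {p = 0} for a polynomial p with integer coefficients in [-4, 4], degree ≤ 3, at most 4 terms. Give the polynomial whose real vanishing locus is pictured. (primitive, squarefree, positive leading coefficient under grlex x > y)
3*x^2 + 2*x*y - x

The degree is 2 — no degree-1 curve has this shape.
From the axis intercepts and sections: one x-axis crossing is at x = 0; the visible y-axis segment lies entirely on the curve.
Fitting integer coefficients to these (and the overall shape) gives p.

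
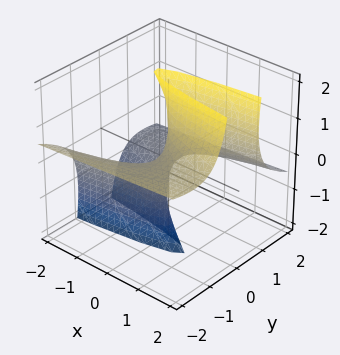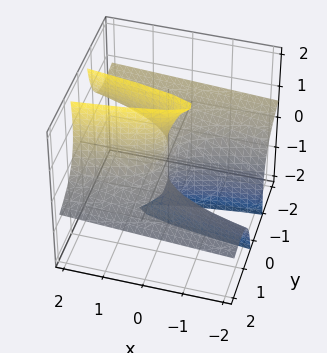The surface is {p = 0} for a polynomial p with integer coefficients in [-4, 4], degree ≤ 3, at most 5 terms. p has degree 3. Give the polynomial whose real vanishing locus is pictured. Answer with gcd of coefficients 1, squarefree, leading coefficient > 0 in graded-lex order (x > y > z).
y^3 + 3*y^2*z - y*z^2 - x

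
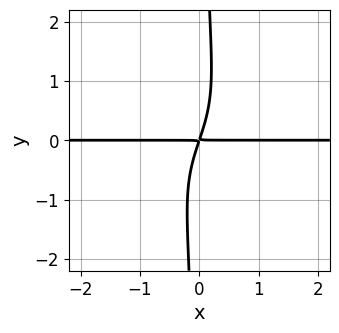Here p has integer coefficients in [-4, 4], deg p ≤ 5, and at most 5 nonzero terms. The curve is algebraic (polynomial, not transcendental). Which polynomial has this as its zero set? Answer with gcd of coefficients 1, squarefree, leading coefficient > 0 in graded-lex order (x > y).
2*x*y^3 + 3*x*y - y^2

1. Degree: a generic line meets the curve in up to 4 points, so deg p = 4.
2. From the axis intercepts and sections: every point of the x-axis in the box is on the curve.
3. Fitting integer coefficients to these (and the overall shape) gives p.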